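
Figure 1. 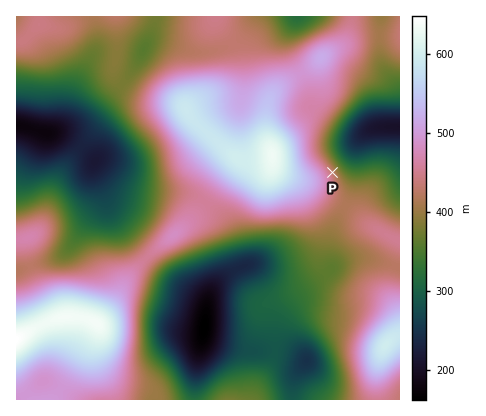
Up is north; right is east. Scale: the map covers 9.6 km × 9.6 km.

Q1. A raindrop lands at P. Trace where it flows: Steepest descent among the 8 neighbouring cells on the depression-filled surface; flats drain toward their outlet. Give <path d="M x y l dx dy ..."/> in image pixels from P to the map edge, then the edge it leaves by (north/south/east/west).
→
<path d="M332 172l20-20 0-2 4-6 14-14 8-2 22-2"/>
exit: east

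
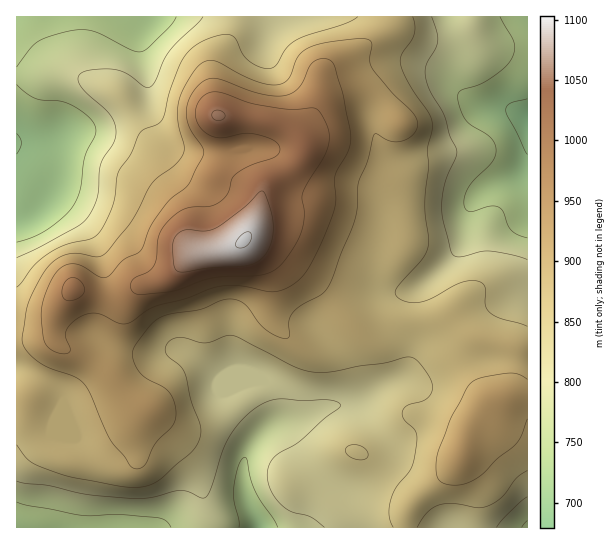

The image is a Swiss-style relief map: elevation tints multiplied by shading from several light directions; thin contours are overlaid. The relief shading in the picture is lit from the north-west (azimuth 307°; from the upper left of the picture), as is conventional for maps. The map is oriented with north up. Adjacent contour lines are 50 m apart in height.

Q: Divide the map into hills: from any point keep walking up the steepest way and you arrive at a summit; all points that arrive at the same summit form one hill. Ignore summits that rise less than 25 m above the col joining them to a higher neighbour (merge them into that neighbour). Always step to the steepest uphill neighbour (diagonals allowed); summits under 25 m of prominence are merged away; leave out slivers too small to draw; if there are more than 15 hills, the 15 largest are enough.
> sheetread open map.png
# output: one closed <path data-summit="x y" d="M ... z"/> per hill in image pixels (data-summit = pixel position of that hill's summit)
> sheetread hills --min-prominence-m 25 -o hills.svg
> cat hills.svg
<path data-summit="245 239" d="M527 16l-253 0-7 18-2 16 20 37 4 14 0 14-8 19-8 11-6 3-17 0-20 4-49-1-11-6-13-15-6-17-4-39-7-25 0-20 5-13-129 1 0 192 7-1 16-13 6 0 21 12 21 20 12 23 8 33 0 19-11 28 0 5 12 10-13 25-32 31-3-8-14-12-20-9-10-2 1 158 288 0 10-19 12-17 8 0 10 4 14-3 18-10 11-12 8-16-3-10-32-37-9-3 13-5 14-12 20-8 6-6 6-11 5-20-3-21 0-25 3-7 23-19 20-22 5-11 4-25 5-12 12-12 34-14 9-10z"/><path data-summit="462 451" d="M527 165l-8 10-34 14-12 12-5 12-4 25-5 11-20 22-23 19-3 7 3 46-5 20-6 11-6 6-20 8-14 12-13 5 9 3 32 37 3 6-3 12-16 20-18 10-14 3-10-4-8 0-12 17-9 19 222-1z"/><path data-summit="218 115" d="M273 16l-127 0-2 2-4 11 0 20 7 25 4 39 6 17 13 15 7 4 12 3 41 0 20-4 17 0 9-6 13-27 0-14-4-14-20-37 0-11 8-20z"/><path data-summit="73 289" d="M45 195l-6 0-10 10-13 5 0 159 17 6 21 12 6 6 3 8 26-24 19-31-12-11 0-5 11-28 0-19-8-33-12-23-21-20z"/>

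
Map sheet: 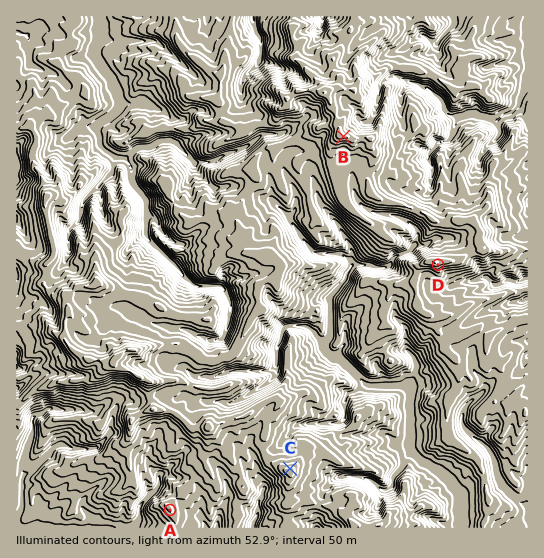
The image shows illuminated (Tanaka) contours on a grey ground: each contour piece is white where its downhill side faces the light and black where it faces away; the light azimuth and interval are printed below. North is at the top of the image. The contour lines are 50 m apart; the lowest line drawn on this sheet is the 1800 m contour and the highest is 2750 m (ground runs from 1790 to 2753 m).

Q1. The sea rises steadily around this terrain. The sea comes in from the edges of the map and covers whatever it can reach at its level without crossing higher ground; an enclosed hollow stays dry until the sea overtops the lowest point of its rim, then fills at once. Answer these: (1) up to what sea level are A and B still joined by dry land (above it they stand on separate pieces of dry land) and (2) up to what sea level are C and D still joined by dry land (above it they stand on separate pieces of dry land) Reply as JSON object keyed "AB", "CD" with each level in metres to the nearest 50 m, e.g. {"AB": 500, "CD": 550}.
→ {"AB": 2150, "CD": 2300}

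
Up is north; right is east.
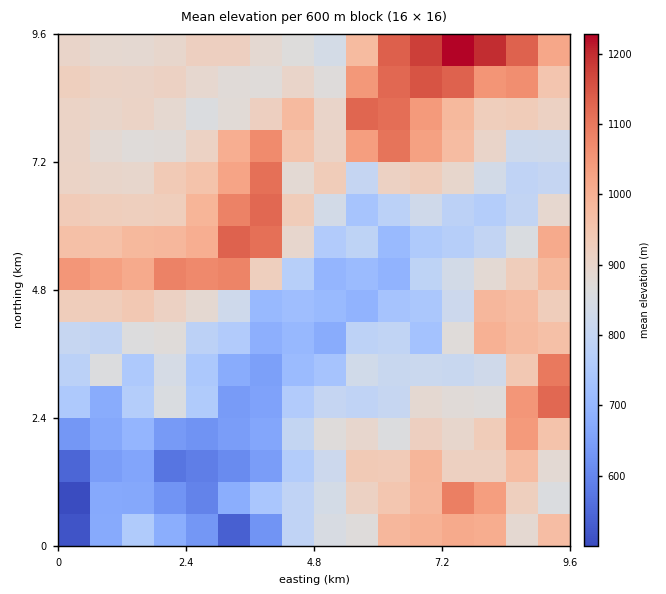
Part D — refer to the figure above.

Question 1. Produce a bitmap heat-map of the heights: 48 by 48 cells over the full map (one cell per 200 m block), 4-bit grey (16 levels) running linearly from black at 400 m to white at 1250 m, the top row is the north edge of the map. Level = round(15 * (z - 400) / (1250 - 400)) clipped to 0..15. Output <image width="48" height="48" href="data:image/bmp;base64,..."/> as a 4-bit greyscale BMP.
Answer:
<image width="48" height="48" href="data:image/bmp;base64,Qk32BAAAAAAAAHYAAAAoAAAAMAAAADAAAAABAAQAAAAAAIAEAAATCwAAEwsAABAAAAAAAAAAAAAAABEREQAiIiIAMzMzAERERABVVVUAZmZmAHd3dwCIiIgAmZmZAKqqqgC7u7sAzMzMAN3d3QDu7u4A////ABM0VndlVEQyESNGeIh4mauqqqq7qpeLyxI0Vnd2VVVDIzRFeIiIiau7qrurupiKuhI0VmVVVVQyRFVmeIiIiaqqvMu7y6qJmSEjVmVEREMjVVZ3d4iIiZmavN3dzLmIiSEjVlVEREJFVmZ3d3iJmZqqq93Lu6mIiCIjR1RERDRVVWZndneJqqqqqsuqq7qIiCIiR1RDMyRURFVWZ3eIqpqqqqmZmrqYiDMiR2REMiIzNERWd3eJqpqqupmZmaqpiDMiR2REM0REMzRGZ4eJqomrupmZmbupmFMjV1REMzRERDRWd4iJmIirqZmZmrupmWQzV2VEREM0VDVmeIiZmIiZmZmZmsu6qVVTRnZVVVVDVUVniImZmHd3iYmZms3MulZkNHiHZmZURUVmeJiJh3d4mYmZib3dy1d2Q0eZiIdURURWZnd3dnd4mYiYiJzd3Gd3ZUV5mYdVRFRGZmZmZ3eImYiIiJvN3VZ4l1V4mYZlVFVFZld3d3iIiId3eJrN3meImHVnh3ZlVEVFZlZ4iHeId3d3d4m8zXZ3iYZ3h3ZlVUVFZlVomHd3dniIiImrvHd3eIiIiHZmZVVUVVVWmYdmZniquqmaqnd3d4iZmHdmdlVlVVVVeZdmZniru7qqqph3d3iZiId3dlVmZlVUV4ZWZniaq8uqqph3iIiZmIiIdmVWZ2VVVnZWZniKu7qpmZmaqrmJmZmIdmVVZ2VVVnVnZmeKq7qZmavLqruqqpmZh2VVVmZVVWZWZmeaq7qZqazLu7u7zMzMyph2VVVVVVZmZmeJqqqZqry7y7u7zczNy6mIdlVWZVVneIiHiqmaqsy7u7u83Lu83bqod2VVdlVWiZh3iKmby6uqqqu8uqq83dy5d3ZVd2VVd3d3eImbzKqqqqq7qqrN3d3KiIZWh2VmZmZ3d4iKu6qqmqqqmarN3d7LqoZndlVnZmZnZ3d5q6qqmZmpmarN3e7cuXd4ZVZ3d3ZmZneImpmpmZmZmau8zN3LmGiHZWd3iIdmZmeIiZmZmZmZmqq7u83KhnqGVXiIiId3d2d4iJmZmZmZmqqqu826h6t2V4mImYiIh2d3iJmZmZmZqqqqu93Kh7t2eZmZmZmYh2d3d5mZmIiZmqqrzN7bl7t2mqqqqqqZh2d3d5mZiIiImZqrzd3sl6p4vMy7u7qZmHd3eJmZmIiIiJmau7zcp5qJzd3Mu7qpmYeIeJmZmJmYiIiZqqqruIqK3u3Mu6qqmIiIiJmZmZmZiIiImZmruXqr3tzLu6qZiImZmJmZmZmZmIiIiZmqunms3t3Mu6qqmZmqmZmZmZmZmYiIiImauomc3d3cy7u6qqqqqZmZmZmZmZiIiIiJqoibzd3d3cy7qru7mJmZmZmZmZmIiJiImXirvMzd3t3Mu8zLmZmZmZmZmZmZmZmImXiard3d7u7tzd3KqpmZmZmZmZmZmZmHmXeJve7t7u/+7tzLupmZmZmZmZmZmZmHiYeJq97u7v/+7d3cupmZmZmZmZmZmZmHiZiJmrzd3e//7u7bqw=="/>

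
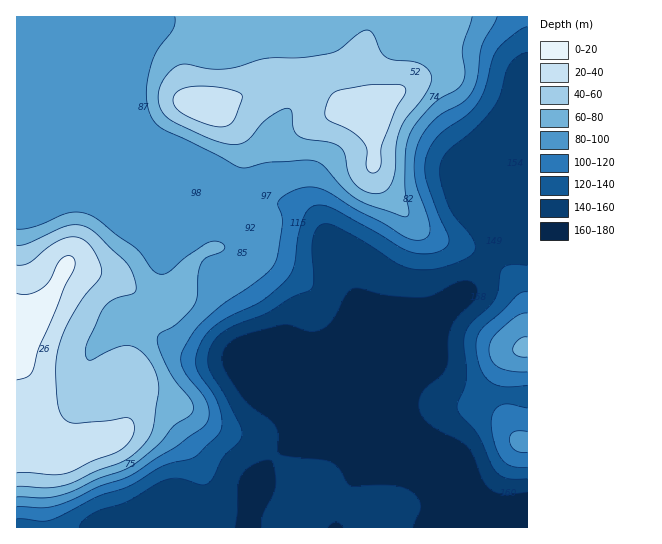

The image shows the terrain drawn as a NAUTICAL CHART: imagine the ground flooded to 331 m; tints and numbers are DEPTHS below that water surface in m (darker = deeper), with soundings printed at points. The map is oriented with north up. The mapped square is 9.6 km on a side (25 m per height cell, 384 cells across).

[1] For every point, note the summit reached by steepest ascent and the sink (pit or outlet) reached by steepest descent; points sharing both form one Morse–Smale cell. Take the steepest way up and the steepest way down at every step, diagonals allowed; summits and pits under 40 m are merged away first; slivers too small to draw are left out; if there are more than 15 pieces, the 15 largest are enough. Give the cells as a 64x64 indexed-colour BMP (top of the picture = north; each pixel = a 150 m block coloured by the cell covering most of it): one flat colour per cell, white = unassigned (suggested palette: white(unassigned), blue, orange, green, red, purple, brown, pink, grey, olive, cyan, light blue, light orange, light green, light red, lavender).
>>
<image width="64" height="64" href="data:image/bmp;base64,Qk12CAAAAAAAAHYAAAAoAAAAQAAAAEAAAAABAAQAAAAAAAAIAAATCwAAEwsAABAAAAAAAAAA////ALR3HwAOf/8ALKAsACgn1gC9Z5QAS1aMAMJ34wB/f38AIr28AM++FwDox64AeLv/AIrfmACWmP8A1bDFABERERERERERERERERERERERERERERERERERERERERERERERERERERERERERERERERERERERERERERERERERERERERERERERERERERERERERERERERERERERERERERETMxERERERERERERERERERERERERERERERERERERERMzMzEREREREREREREREREREREREREREREREREREREREzMzMREREREREREREREREREREREREREREREREREREREzMzMxEREREREREREREREREREREREREREREREREREREzMzMzEREREREREREREREREREREREREREREREREREREzMzMzMREREREREREREREREREREREREREREREREREREzMzMzMxEREREREREREREREREREREREREREREREREREzMzMzMzEREREREREREREREREREREREREREREREREREzMzMzMzMREREREREREREREREREREREREREREREREREzMzMzMzMxEREREREREREREREREREREREREREREREREzMzMzMzMzEREREREREREREREREREREREREREREREREzMzMzMzMzMRERERERERERERERERERERERERERERERETMzMzMzMzMxERERERERERERERERERERERERERERERESMzMzMzMzMzERERERERERERERERERERERERERERERERIzMzMzMzMzMRERERERERERERERERERERERERERERERIjMzMzMzMzMxEREREREREREREREREREREREREREREREiIzMzMzMzMzEREREREREREREREREREREREREREREREiIiMzMzMzMzMRERERERERERERERERERERERERERERESIiIzMzMzMzMxERERERERERERERERERERERERERERESIiIjMzMzMzMzERERERERERERERERERERERERERERERIiIiIzMzMzMzMREREREREREREREREREREREREREREREiIiIjMzMzMzMxEREREREREREREREREREREREREREREiIiIiIzMzMzMzERERERERERERERERERERERERERERESIiIiIjMzMzMzMRERERERERERERERERERERERERERESIiIiIiIzMzMzMxERERERERERERERERERERERERERERIiIiIiIiMzMzMzEREREREREREREREREREREREREREREiIiIiIiIjMzMzMREREREREREREREREREREREREREREiIiIiIiIiMzMzMxERERERERERERERERERERERERERESIiIiIiIiIjMzMzERERERERERERERERERERERERERERIiIiIiIiIiIzMzMREREREREREREREREREREREREREREiIiIiIiIiIjMzMxEREREREREREREREREREREREREREiIiIiIiIiIiIzMzEREREREREREREREREREREREREREiIiIiIiIiIiIjMzMREREREREREREREREREREREREREiIiIiIiIiIiIiIzMxERERERERERERERERERERERERESIiIiIiIiIiIiIiMzERERERERERERERERERERERERESIiIiIiIiIiIiIiIyIRERERERERERERERERERERERESIiIiIiIiIiIiIiIiIhERERERERERERERERERERERESIiIiIiIiIiIiIiIiIiERERERERERERERERIiIiIiIiIiIiIiIiIiIiIiIiIiIRERERERERERERESIiIiIiIiIiIiIiIiIiIiIiIiIiIiIiIRERERERERIiIiIiIiIiIiIiIiIiIiIiIiIiIiIiIiIhERERERESIiIiIiIiIiIiIiIiIiIiIiIiIiIiIiIiIhERERERIiIiIiIiIiIiIiIiIiIiIiIiIiIiIiIiIiIhERERESIiIiIiIiIiIiIiIiIiIiIiIiIiIiIiIiIiIiEREREiIiIiIiIiIiIiIiIiIiIiIiIiIiIiIiIiIiIiIRESIiIiIiIiIiIiIiIiIiIiIiIiIiIiIiIiIiIiIiIiIiIiIiIiIiIiIiIiIiIiIiIiIiIiIiIiIiIiIiIiIiIiIiIiIiIiIiIiIiIiIiIiIiIiIiIiIiIiIiIiIiIiIiIiIiIiIiIiIiIiIiIiIiIiIiIiIiIiIiIiIiIiIiIiIiIiIiIiIiIiIiIiIiIiIiIiIiIiIiIiIiIiIiIiIiIiIiIiIiIiIiIiIiIiIiIiIiIiIiIiIiIiIiIiIiIiIiIiIiIiIiIiIiIiIiIiIiIiIiIiIiIiIiIiIiIiIiIiIiIiIiIiIiIiIiIiIiIiIiIiIiIiIiIiIiIiIiIiIiIiIiIiIiIiIiIiIiIiIiIiIiIiIiIiIiIiIiIiIiIiIiIiIiIiIiIiIiIiIiIiIiIiIiIiIiIiIiIiIiIiIiIiIiIiIiIiIiIiIiIiIiIiIiIiIiIiIiIiIiIiIiIiIiIiIiIiIiIiIiIiIiIiIiIiIiIiIiIiIiIiIiIiIiIiIiIiIiIiIiIiIiIiIiIiIiIiIiIiIiIiIiIiIiIiIiIiIiIiIiIiIiIiIiIiIiIiIiIiIiIiIiIiIiIiIiIiIiIiIiIiIiIiIiIiIiIiIiIiIiIiIiIiIiIiIiIiIiIiIiIiIiIiIiIiIiIiIiIiIiIiIiIiIiIiIiIiIiIiIiIiIiIiIiIiIiIiIiIiIiIiIiIiIiIiIiIiIiIiIiIi"/>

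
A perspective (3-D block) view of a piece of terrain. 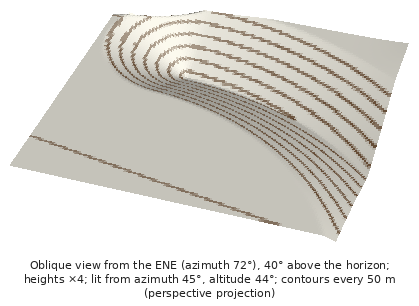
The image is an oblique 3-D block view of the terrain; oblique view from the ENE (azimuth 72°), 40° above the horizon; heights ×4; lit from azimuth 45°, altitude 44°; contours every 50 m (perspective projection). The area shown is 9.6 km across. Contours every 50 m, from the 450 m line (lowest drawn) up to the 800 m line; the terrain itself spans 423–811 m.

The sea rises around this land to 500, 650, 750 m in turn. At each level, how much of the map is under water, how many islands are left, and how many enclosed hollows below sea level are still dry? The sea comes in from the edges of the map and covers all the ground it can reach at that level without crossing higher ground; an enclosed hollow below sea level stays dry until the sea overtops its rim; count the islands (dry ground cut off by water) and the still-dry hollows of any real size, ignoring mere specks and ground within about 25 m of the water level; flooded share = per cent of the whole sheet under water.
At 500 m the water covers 8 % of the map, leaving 0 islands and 0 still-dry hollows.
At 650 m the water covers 36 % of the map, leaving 0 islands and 0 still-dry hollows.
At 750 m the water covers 58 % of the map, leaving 0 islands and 0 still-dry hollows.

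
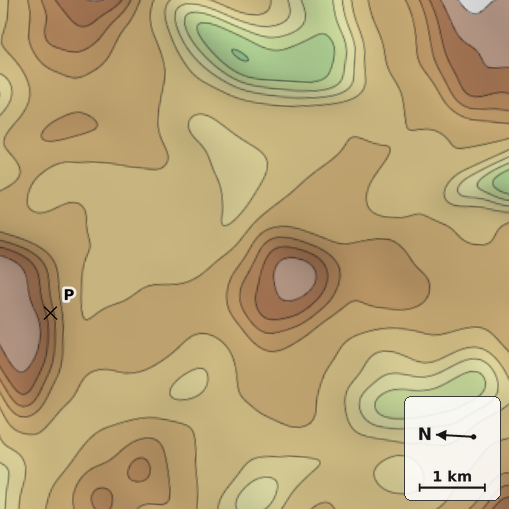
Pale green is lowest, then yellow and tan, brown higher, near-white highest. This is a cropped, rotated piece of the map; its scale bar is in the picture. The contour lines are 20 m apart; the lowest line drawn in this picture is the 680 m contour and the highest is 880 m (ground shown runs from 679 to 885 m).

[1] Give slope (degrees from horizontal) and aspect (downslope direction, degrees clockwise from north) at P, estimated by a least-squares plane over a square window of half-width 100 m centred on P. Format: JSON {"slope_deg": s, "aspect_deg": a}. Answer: {"slope_deg": 10, "aspect_deg": 165}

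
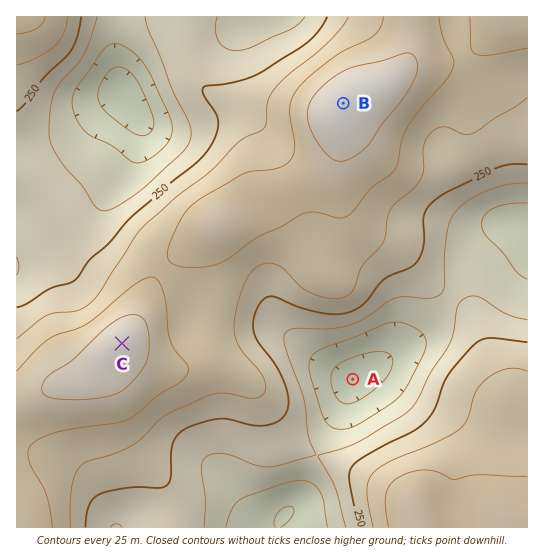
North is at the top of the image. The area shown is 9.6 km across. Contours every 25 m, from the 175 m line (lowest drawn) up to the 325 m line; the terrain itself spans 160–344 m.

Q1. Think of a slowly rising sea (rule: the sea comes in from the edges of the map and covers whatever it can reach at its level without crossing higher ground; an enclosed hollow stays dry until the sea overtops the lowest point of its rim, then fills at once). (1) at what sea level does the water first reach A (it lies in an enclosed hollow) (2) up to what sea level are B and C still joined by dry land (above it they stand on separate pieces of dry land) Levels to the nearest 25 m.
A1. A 225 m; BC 300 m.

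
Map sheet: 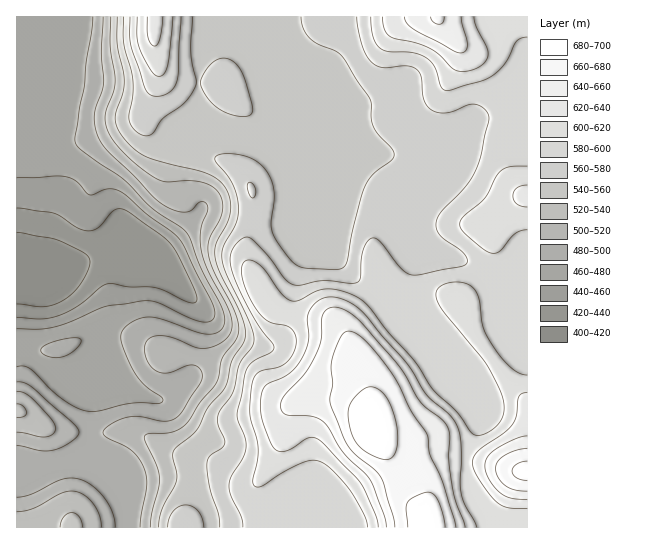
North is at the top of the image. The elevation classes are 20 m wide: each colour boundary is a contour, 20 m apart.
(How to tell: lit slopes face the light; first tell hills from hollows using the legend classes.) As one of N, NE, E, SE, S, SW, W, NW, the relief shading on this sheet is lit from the W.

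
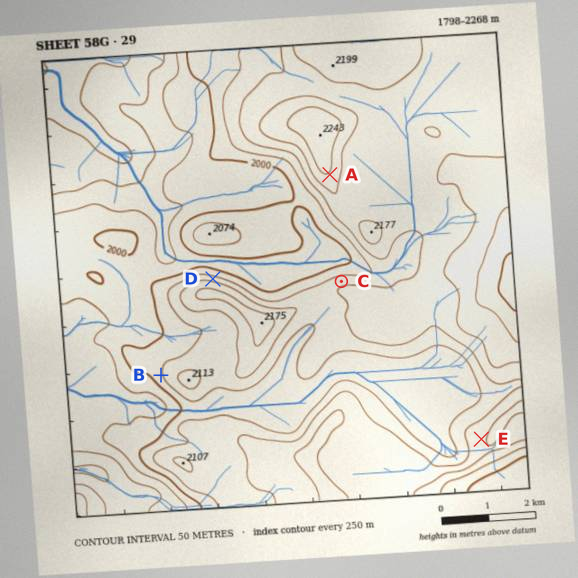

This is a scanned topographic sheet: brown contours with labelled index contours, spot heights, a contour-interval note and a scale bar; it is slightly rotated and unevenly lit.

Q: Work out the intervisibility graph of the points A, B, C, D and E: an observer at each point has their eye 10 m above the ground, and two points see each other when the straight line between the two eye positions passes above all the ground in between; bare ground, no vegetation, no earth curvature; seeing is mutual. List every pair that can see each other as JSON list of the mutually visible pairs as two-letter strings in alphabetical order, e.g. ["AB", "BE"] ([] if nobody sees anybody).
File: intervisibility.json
["AC", "AD", "AE", "CD"]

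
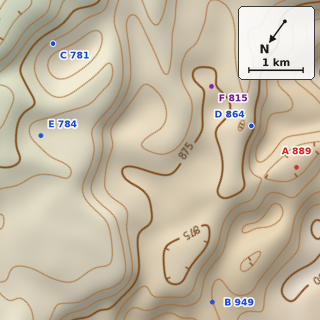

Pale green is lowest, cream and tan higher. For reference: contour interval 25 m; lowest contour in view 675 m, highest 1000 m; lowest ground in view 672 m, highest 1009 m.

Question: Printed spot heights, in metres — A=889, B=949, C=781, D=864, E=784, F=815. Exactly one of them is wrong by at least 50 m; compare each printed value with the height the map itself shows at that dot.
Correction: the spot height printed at F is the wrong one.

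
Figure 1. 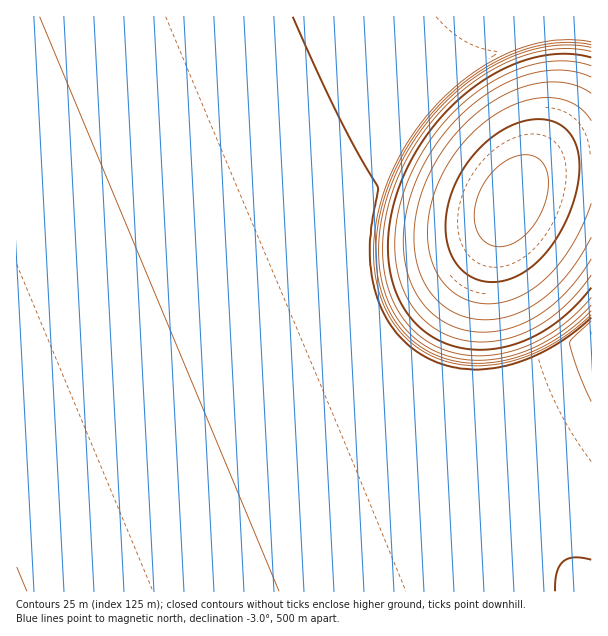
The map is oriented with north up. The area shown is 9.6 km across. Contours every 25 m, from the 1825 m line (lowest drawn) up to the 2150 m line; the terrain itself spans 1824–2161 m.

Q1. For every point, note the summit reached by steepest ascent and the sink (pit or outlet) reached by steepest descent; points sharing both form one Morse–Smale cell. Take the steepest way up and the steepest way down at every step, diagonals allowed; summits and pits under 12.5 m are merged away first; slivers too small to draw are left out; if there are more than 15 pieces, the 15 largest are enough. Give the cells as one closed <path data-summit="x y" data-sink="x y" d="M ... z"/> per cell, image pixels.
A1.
<path data-summit="510 201" data-sink="17 591" d="M591 16l-575 1 1 575 573-1-36-40-44-66-34-65-16-43 0-8 9-51 11-40 16-47 16-34 13-16 21-13 21-6 25-3z"/><path data-summit="510 201" data-sink="591 329" d="M591 160l-24 2-21 6-21 13-13 16-16 34-16 47-11 40-9 51 0 8 16 43 34 65 44 66 37 41z"/>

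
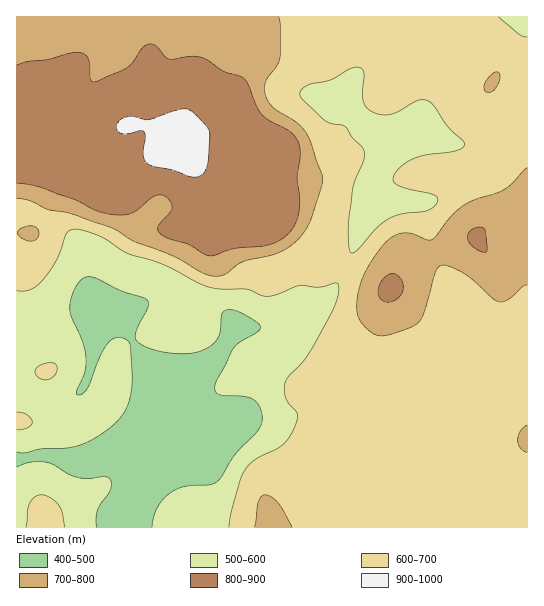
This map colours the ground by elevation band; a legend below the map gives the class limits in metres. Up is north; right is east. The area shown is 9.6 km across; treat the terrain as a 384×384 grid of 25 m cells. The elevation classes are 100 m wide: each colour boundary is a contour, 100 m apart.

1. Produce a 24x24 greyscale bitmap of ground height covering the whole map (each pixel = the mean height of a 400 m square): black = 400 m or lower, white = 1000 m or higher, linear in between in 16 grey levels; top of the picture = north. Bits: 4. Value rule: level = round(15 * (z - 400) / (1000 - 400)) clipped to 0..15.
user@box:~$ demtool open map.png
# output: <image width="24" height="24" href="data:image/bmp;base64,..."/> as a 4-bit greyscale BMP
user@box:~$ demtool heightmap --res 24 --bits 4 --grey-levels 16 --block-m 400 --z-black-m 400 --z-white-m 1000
<image width="24" height="24" href="data:image/bmp;base64,Qk2WAQAAAAAAAHYAAAAoAAAAGAAAABgAAAABAAQAAAAAACABAAATCwAAEwsAABAAAAAAAAAAAAAAABEREQAiIiIAMzMzAERERABVVVUAZmZmAHd3dwCIiIgAmZmZAKqqqgC7u7sAzMzMAN3d3QDu7u4A////AFVTIjREaIdmZmZlVVVDIiMzZ3dmZmZVVTMyIiIiVmZmVmZmZjIiIiIiNVZlVVZmZ0RDIiIiI0ZmVWZ3d1REMiIiI0VVVWZnd0QzQiIjM1VVZmZmd1VDMiIiNEVmZmdmZkRCMjMyMzRmd3d2dkMyIjRDIzNXiId3d0QyIjMzNERGmpd3d1UyMzRWZVVWiph4mHZDRFeZh2VleZiJqHdUZ5qru5dlV4iaqXd4mqqru7llRWaJqomry6q7u7l1VFVnibvMzMzMu7l1VVZmd7u8zN3czMllVVVWZ7u8zN3czLhVVVVWZru7zM3MynZVVVVnd7u6u7zMuGVVVmZnd6u6qru6qXVVVmZ3d5mpmamZmXZmZmZmZpmZmZiIiHZ3dmZlVQ=="/>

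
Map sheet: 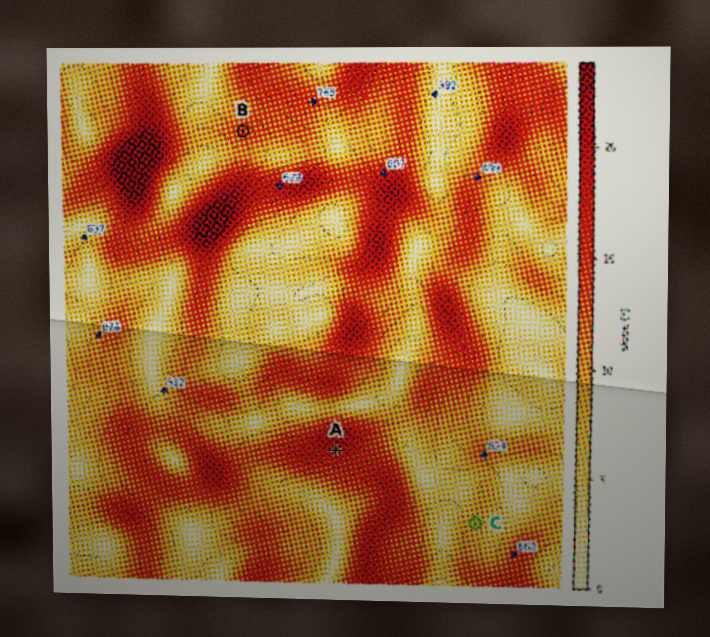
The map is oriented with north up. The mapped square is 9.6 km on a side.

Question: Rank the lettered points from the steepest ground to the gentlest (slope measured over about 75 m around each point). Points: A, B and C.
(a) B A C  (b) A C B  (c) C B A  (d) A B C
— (d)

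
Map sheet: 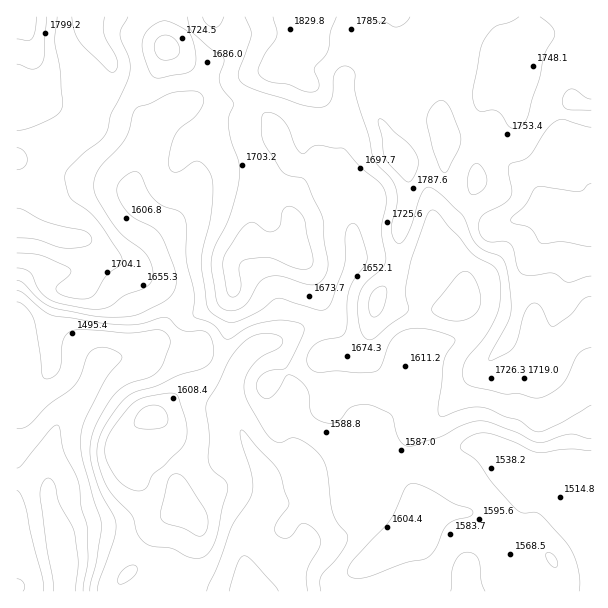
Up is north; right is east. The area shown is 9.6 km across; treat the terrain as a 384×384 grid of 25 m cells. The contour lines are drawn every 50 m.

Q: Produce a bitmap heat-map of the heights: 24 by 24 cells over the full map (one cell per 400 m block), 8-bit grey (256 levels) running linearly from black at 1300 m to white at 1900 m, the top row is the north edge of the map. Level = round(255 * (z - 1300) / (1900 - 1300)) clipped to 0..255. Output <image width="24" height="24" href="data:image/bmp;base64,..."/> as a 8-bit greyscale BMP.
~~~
<image width="24" height="24" href="data:image/bmp;base64,Qk12BgAAAAAAADYEAAAoAAAAGAAAABgAAAABAAgAAAAAAEACAAATCwAAEwsAAAABAAAAAAAAAAAAAAEBAQACAgIAAwMDAAQEBAAFBQUABgYGAAcHBwAICAgACQkJAAoKCgALCwsADAwMAA0NDQAODg4ADw8PABAQEAAREREAEhISABMTEwAUFBQAFRUVABYWFgAXFxcAGBgYABkZGQAaGhoAGxsbABwcHAAdHR0AHh4eAB8fHwAgICAAISEhACIiIgAjIyMAJCQkACUlJQAmJiYAJycnACgoKAApKSkAKioqACsrKwAsLCwALS0tAC4uLgAvLy8AMDAwADExMQAyMjIAMzMzADQ0NAA1NTUANjY2ADc3NwA4ODgAOTk5ADo6OgA7OzsAPDw8AD09PQA+Pj4APz8/AEBAQABBQUEAQkJCAENDQwBEREQARUVFAEZGRgBHR0cASEhIAElJSQBKSkoAS0tLAExMTABNTU0ATk5OAE9PTwBQUFAAUVFRAFJSUgBTU1MAVFRUAFVVVQBWVlYAV1dXAFhYWABZWVkAWlpaAFtbWwBcXFwAXV1dAF5eXgBfX18AYGBgAGFhYQBiYmIAY2NjAGRkZABlZWUAZmZmAGdnZwBoaGgAaWlpAGpqagBra2sAbGxsAG1tbQBubm4Ab29vAHBwcABxcXEAcnJyAHNzcwB0dHQAdXV1AHZ2dgB3d3cAeHh4AHl5eQB6enoAe3t7AHx8fAB9fX0Afn5+AH9/fwCAgIAAgYGBAIKCggCDg4MAhISEAIWFhQCGhoYAh4eHAIiIiACJiYkAioqKAIuLiwCMjIwAjY2NAI6OjgCPj48AkJCQAJGRkQCSkpIAk5OTAJSUlACVlZUAlpaWAJeXlwCYmJgAmZmZAJqamgCbm5sAnJycAJ2dnQCenp4An5+fAKCgoAChoaEAoqKiAKOjowCkpKQApaWlAKampgCnp6cAqKioAKmpqQCqqqoAq6urAKysrACtra0Arq6uAK+vrwCwsLAAsbGxALKysgCzs7MAtLS0ALW1tQC2trYAt7e3ALi4uAC5ubkAurq6ALu7uwC8vLwAvb29AL6+vgC/v78AwMDAAMHBwQDCwsIAw8PDAMTExADFxcUAxsbGAMfHxwDIyMgAycnJAMrKygDLy8sAzMzMAM3NzQDOzs4Az8/PANDQ0ADR0dEA0tLSANPT0wDU1NQA1dXVANbW1gDX19cA2NjYANnZ2QDa2toA29vbANzc3ADd3d0A3t7eAN/f3wDg4OAA4eHhAOLi4gDj4+MA5OTkAOXl5QDm5uYA5+fnAOjo6ADp6ekA6urqAOvr6wDs7OwA7e3tAO7u7gDv7+8A8PDwAPHx8QDy8vIA8/PzAPT09AD19fUA9vb2APf39wD4+PgA+fn5APr6+gD7+/sA/Pz8AP39/QD+/v4A////ADsYGFNpY2FeTDo/SWJ4fXZ0c2drcnd8aTIRFUVkaGhsWEJLUFdthIuEe2ttcnp8YysPGT9fcHiAZktSVVZndYWQhnh3cnNrWiYSJEZpeYaFbVVQVl1wcHmMiX97bmhgWCMWKVt+f4F7bV1QWGFycXN/enZwY2FcWSkgNW6Gg4B0ZFdWYGd0cXN2cW9mYGNhYDcqOmmNj4p2YVdobHR6c3iGgnNqc4aDf0c3NVJ8lox0X193dYGBfICHkpKPmaCelU9NPUBYa3d2ZWqBfIeJiYmEkKOrrLCroFBWSDtDS1xkbGR2gpiam4+GkaS6uLa1p1BZT0lMS1lhd3BodpCYppuNkZmtwLi6sFRrdn9+dG9+mJiIho+Ss7Wkp66lu73BuXefrKaYkICFsraenaKVr7ymprSmucfMyZmlrq+ml4KMuL21vLeZmbConqamwtva3be+wLaei36Kr8bFyLaZlrKxnqjI1ebp68O8t6WHf36Hobq8wrKZmLW/qLrX5e73+Lmwp5F/f4WKnLG1taicnLDIu8TE1Orv7LuvppKChJKSnK2vqqajqsbXz8nB0+Ho5720rqSQiZSYoa2qqaqqttjW19LGytLj4MG9t7CbjpCYpK2prbOwv9LK2tDCwMTV1c7FubSjl5KTo7C3wsi4xsjG0si/vsDP1dHHt7mxpqmjqsPV19S+xMXFyse/vr/Gyt/IucOvssGsrL7U39vLzM3HyMe/vr7Bw+3JwsOqqrGxvL3N4uDR0dTPyMjBv7/Aww=="/>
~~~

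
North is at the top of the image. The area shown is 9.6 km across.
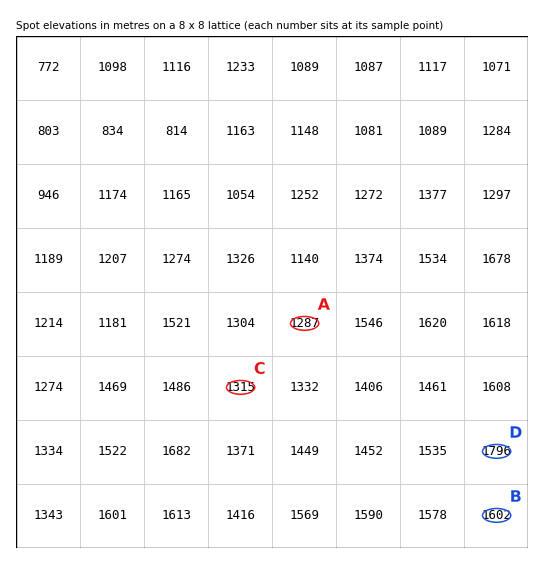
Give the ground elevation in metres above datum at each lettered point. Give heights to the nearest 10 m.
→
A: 1290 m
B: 1600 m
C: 1320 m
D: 1800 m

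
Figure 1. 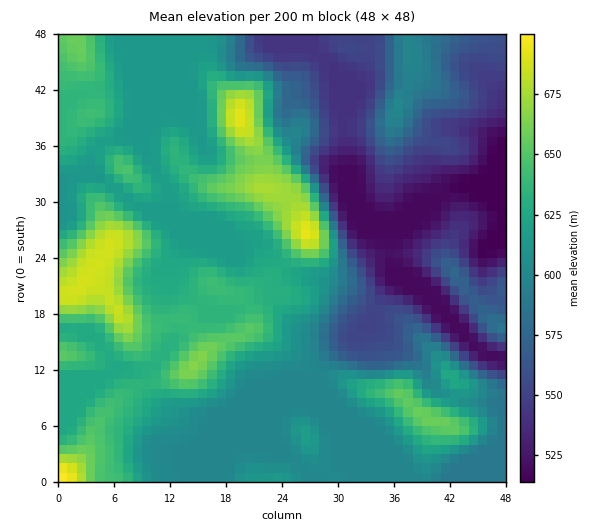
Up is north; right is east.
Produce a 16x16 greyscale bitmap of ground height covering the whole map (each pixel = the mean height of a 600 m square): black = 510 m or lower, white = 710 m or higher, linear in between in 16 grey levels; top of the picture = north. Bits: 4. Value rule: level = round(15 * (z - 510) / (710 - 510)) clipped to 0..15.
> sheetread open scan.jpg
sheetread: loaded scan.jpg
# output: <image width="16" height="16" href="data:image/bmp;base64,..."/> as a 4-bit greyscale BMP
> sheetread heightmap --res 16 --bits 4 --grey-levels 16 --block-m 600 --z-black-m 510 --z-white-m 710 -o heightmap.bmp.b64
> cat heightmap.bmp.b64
<image width="16" height="16" href="data:image/bmp;base64,Qk32AAAAAAAAAHYAAAAoAAAAEAAAABAAAAABAAQAAAAAAIAAAAATCwAAEwsAABAAAAAAAAAAAAAAABEREQAiIiIAMzMzAERERABVVVUAZmZmAHd3dwCIiIgAmZmZAKqqqgC7u7sAzMzMAN3d3QDu7u4A////ANqXd3d3d3dmqpd3d3d3iZaamHd3d3iqhpmZqXd3iZeFqam7mHZEVzGayqqpdjNDFd25mqmXQyE03bmZmZhRE0K9yYiJyjETIIuoiJvYEREhiZiavLQSEQCImJm7chMyIJmIidpkJVMhqoiJ2FMlZUKpiImGQyRmQ7mIiFMjNGVE"/>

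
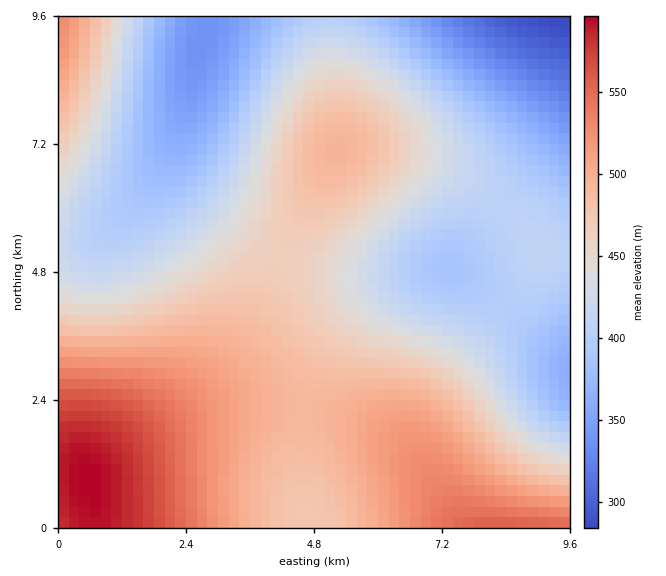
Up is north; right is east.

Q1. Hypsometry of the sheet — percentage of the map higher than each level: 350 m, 94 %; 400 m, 76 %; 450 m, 50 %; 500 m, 21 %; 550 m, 6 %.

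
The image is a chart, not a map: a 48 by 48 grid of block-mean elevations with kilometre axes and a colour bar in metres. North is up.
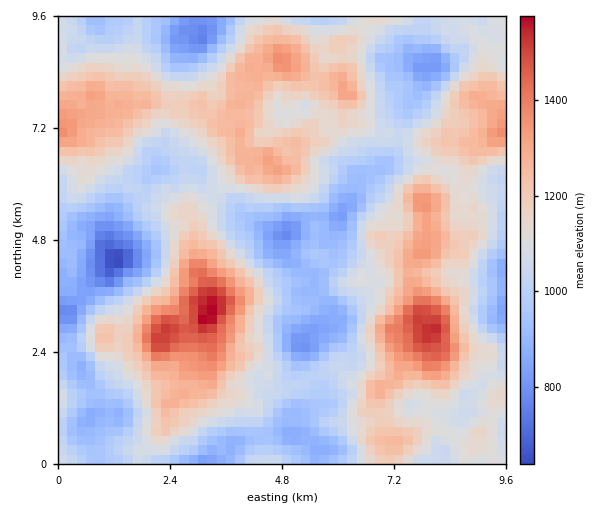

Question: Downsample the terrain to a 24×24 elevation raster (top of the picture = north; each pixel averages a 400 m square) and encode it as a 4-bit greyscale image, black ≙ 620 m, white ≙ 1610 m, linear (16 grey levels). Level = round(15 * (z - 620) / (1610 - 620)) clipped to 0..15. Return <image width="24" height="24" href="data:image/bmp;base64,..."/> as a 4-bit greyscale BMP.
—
<image width="24" height="24" href="data:image/bmp;base64,Qk2WAQAAAAAAAHYAAAAoAAAAGAAAABgAAAABAAQAAAAAACABAAATCwAAEwsAABAAAAAAAAAAAAAAABEREQAiIiIAMzMzAERERABVVVUAZmZmAHd3dwCIiIgAmZmZAKqqqgC7u7sAzMzMAN3d3QDu7u4A////AGVWdlREZlRFiZdnh1RWeHZUVURWiZh3h2REeZh3ZUVniYh3d2VVeamYdlVWmYeHeFRniaqod2Zniqmod1V4m7u5h1VmebzKh1aZvdzKhjNFes3ahjaIrd7bhkNEe87ZZDRnms7sl1RFeL3JZEM0aK3bllRXeKqYZUMRNqy5dURWeKqYZFMRNpqXVEVVeKupdVQjRol2UzREeJqohlVEZ4h1VUVEZ4uohmdmZ3d3eIdUVpqYdnh2ZWZ4qphlVXiIdpmIZmaKqph2ZWeJmbqZdniamZmHd3iZq7qqmImamIiIhmaJm6qqqYmaqIiahlV5qpmZmHeKqamqhlRYmXiIdlVpq7mJdUM2h3ZmZTNHmqiIdlVWd3VWZTM2iHdnh3Z3dw=="/>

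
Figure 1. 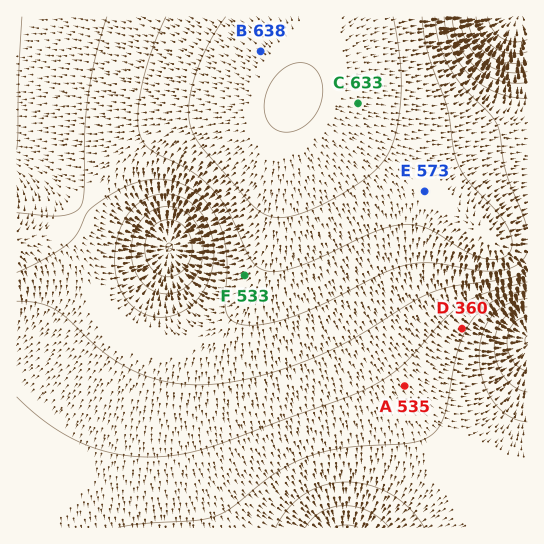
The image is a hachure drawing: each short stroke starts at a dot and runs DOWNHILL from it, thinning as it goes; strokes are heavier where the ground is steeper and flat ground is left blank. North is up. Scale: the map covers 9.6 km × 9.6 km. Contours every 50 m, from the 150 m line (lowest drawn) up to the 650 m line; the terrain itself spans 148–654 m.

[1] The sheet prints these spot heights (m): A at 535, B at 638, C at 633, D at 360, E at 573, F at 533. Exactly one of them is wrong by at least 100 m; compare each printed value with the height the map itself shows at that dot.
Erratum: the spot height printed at A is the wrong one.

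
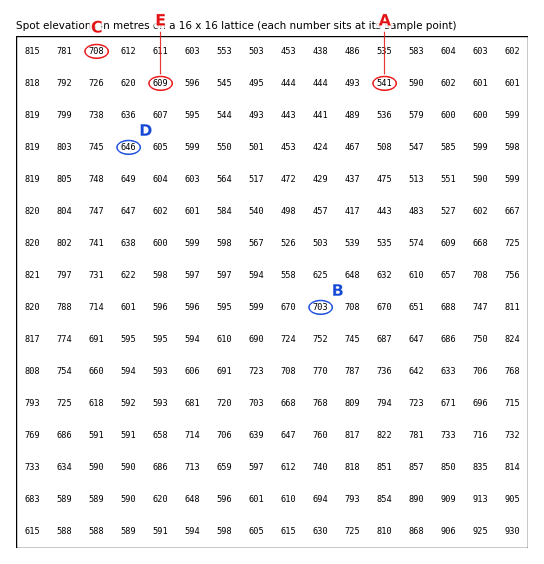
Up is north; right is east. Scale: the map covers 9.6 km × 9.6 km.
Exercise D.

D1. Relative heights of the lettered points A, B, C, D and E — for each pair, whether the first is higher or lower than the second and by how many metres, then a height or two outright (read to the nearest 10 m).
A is lower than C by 170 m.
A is lower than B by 160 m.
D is higher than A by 110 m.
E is lower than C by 100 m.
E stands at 610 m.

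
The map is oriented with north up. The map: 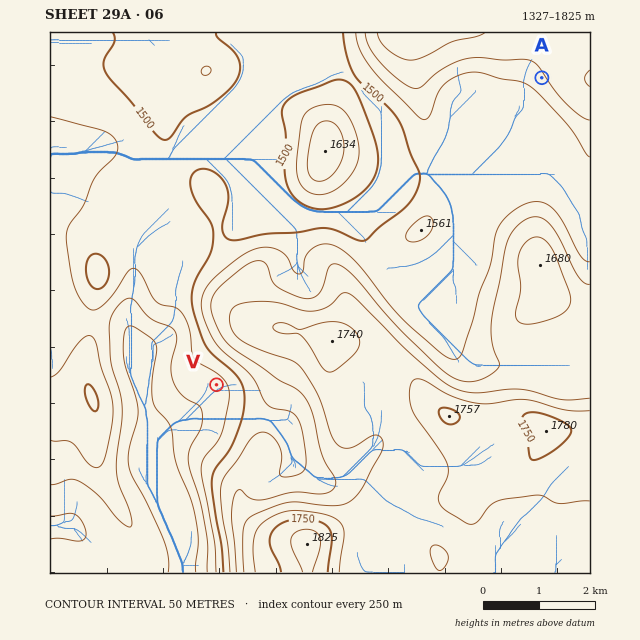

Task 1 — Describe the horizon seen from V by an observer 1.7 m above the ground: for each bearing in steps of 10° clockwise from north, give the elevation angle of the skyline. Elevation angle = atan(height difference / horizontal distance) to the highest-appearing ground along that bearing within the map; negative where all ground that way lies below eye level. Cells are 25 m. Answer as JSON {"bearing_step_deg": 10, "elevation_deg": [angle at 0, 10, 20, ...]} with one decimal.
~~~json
{"bearing_step_deg": 10, "elevation_deg": [9.7, 12.0, 13.4, 14.0, 13.9, 13.3, 12.4, 11.4, 10.4, 9.6, 8.9, 8.1, 7.3, 6.6, 6.2, 7.2, 6.5, 5.2, 3.2, 1.0, -0.7, -0.6, -0.4, 0.0, 0.9, 1.5, 1.9, 1.8, 1.3, 0.6, 0.7, 1.7, 2.4, 3.6, 5.1, 7.1]}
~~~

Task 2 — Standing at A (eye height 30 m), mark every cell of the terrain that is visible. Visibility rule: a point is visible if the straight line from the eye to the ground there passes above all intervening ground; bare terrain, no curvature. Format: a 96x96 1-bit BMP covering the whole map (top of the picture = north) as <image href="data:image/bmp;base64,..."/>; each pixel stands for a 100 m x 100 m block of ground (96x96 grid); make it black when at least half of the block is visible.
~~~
<image width="96" height="96" href="data:image/bmp;base64,Qk2+BAAAAAAAAD4AAAAoAAAAYAAAAGAAAAABAAEAAAAAAIAEAAATCwAAEwsAAAIAAAAAAAAA////AAAAAAAAAAAAAAHAAAAAAAAAAAAAAAHAAAAAAAAAAAAAAAHAAAAAAAAAAAAAAAHAAAAAAAAAAAAAAAHgAAAAAAAAAAAAAAfgAAAAAAAAAAAAAB/gAAAAAAAAAAAAAf/gAAAAAAAAAAAAAf/gAAAAAAAAAAAAAP/AAAAAAAAAAAAAAB4AAAAAAAAAAAAAAAAAAAAAAAAAAAAAAAAAAAAAAAAAAAAAAAAAAAAAAAAAAAAAAAAAAAAAAAAAAAAAAAAAAAAAAAAAAAAAAAAAAAAAAAAAAAAAAAAAAAAAAAAAAAAAAAAAAAAAAAAAAAAAAAAAAAAAAAAAAAAAAAAAAAAAAAAAAAAAAAAAAAAAAAAAAAAAAAAAAAAAAAAAAAAAAAAAAAAAAAAAAAAAAAAAAAAAAAAAAAAAAAAAAAAAAP8AAAAAAAAAAAAAA/8AAAAAAAAAAABwD/8AAAAAAAAAAAP///8AAAAAAAAAAA///AMAAAAAAAAAAB//4AEAAAAAAAAAAD//AAAAAAAAAAAAAH/8AAAAAAAAAAAAAP/4AAAAAAAAAAAAAP/wAAAAAAAAAAAAAf/wAAAAAAAAAAAAA//gAAAAAAAAAAAAB//gAAAAAAAAAAAAD//gAAAAAAAAAAAAH//wAAAAAAAAAAAf///wAAAAAAAAAAA////wAAAAAAAAAAD////wAAAAAAAAAH/////wAAAAAAAAA//////wAAAAAAAAP//////wAAAAAAAAf//////yAAAAAAAAf/w////+AAAAAAAAf/gf///+AAMAAAAAf/Af///+AB8AAAAAP+Af4///AD8AAAAAP+Afwf//AH8AAAAAP+AfgP//AH8AAAAAH+A/gH/+AH8AAAAAH+A/gD/4AP8AAAAAP/B/gB/wAf8AAAAB//j/gA/wf/8AAAAA////gAfw//8AAAAAP///wA/x//8AAAAAB///4B/7//8AAAAAAP////////8AAAAAAB////////8AAAAAAAf///////8AAAAAAAD///////8AAAAAAAAf//////8AAAAAAAAf//////8AAAAAAAAf//////8AAAAAAAA///////8AAAAAAAB///////8AAAAAAAB///////8AAAAAAAD///////8AAAAAAAD//3////8AAAAAAAD//n////8AAAAAAAB/8D////8AAAAAAAB/wD////8AAAAAAAB/wD////8AAAAAAAB/gD////8AAAAAAAB/AD////8AAAAAAAB+AD////4AAAAAAAB+AD////4AAAAAAAD8AD////wAAAAAAAD4AD////wAAAAAAADAAD////wAAAAAAAAAAD////wAAAAAAAAAAH////wAAAAAAAAAAH////wAAAAAAAAAAH////gAAAAAAAAAAP////gAAAAAAAAAAP////gAAAAAAAAAAP////AAAAAAAAAAAP////AAAAAAAAAAAP///+AAAAAAAAAAAP///8AAAAAAAAAAAH///8AAAAAAAAAAAH///+AAAAAAAAAAAD////A="/>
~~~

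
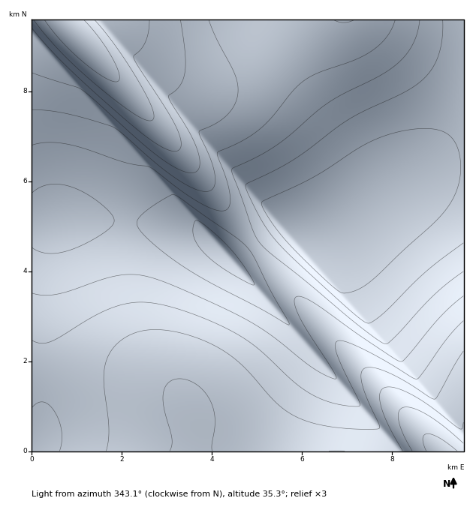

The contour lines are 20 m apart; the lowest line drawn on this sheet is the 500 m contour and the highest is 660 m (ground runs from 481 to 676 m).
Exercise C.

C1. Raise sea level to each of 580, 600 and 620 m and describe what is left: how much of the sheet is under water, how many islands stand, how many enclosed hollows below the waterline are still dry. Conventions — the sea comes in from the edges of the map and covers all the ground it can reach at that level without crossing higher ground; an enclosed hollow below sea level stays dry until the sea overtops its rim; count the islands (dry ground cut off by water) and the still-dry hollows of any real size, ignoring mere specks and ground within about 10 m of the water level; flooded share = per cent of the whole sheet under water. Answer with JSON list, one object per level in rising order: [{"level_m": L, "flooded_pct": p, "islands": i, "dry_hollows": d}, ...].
[{"level_m": 580, "flooded_pct": 63, "islands": 0, "dry_hollows": 0}, {"level_m": 600, "flooded_pct": 78, "islands": 0, "dry_hollows": 0}, {"level_m": 620, "flooded_pct": 92, "islands": 0, "dry_hollows": 0}]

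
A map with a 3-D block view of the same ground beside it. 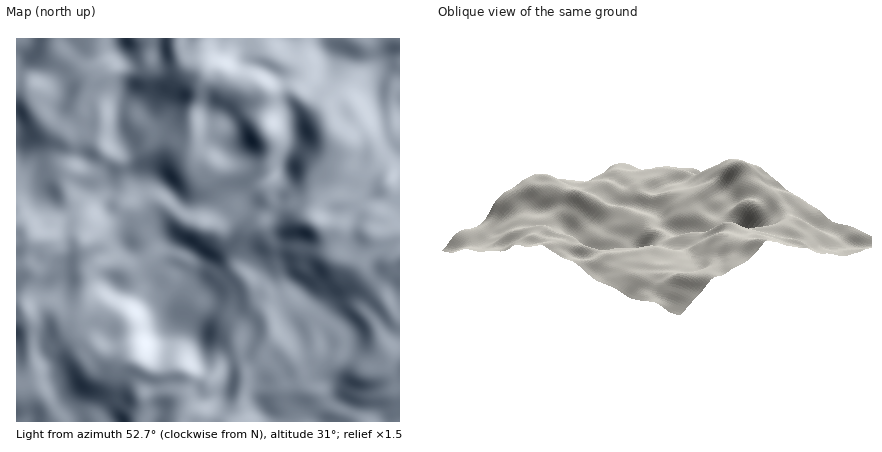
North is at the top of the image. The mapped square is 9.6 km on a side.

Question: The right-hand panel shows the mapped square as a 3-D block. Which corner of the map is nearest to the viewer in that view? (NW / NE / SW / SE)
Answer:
SE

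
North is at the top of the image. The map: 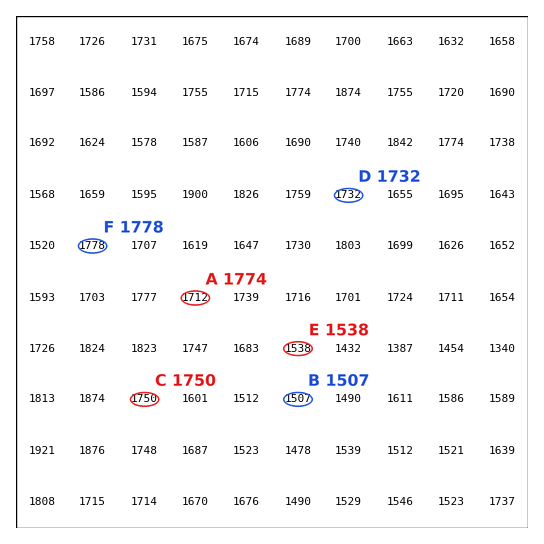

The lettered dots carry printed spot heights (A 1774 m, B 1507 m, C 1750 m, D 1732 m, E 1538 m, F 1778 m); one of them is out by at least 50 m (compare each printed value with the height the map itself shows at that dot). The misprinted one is A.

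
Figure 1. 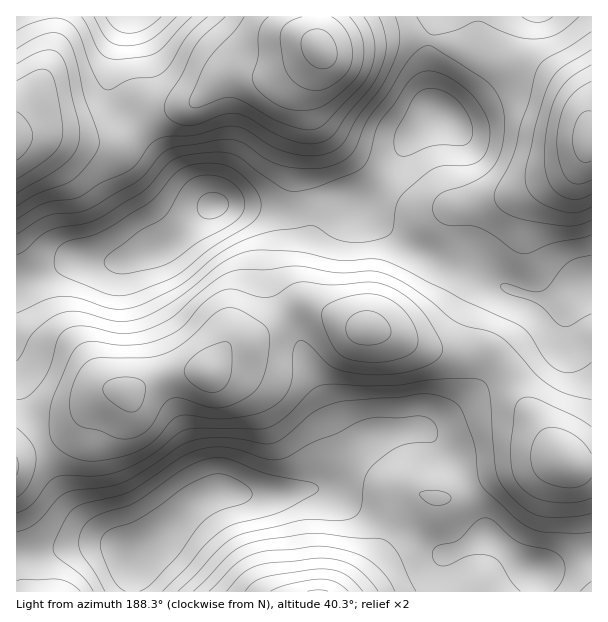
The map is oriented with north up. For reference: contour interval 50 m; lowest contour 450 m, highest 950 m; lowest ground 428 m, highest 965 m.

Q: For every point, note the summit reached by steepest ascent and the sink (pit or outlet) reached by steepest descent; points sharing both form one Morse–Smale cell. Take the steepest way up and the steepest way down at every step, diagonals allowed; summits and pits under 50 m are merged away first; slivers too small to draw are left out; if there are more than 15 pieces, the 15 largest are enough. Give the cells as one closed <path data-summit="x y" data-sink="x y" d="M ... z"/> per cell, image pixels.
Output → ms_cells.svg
<path data-summit="140 554" data-sink="209 372" d="M287 312l-32 24-25 8-8 9-13 20-36 0-20 6-22 13-27 0-16 15-6 10-14 15-25 12 19 48 14 20 19 18 34 23 9 1 17-16 10-6 26-27 21-12 19-1 12 2 39 0 27-6 12 0 10-6 12-21 1-11-40-94-8-29z"/><path data-summit="213 206" data-sink="209 372" d="M225 205l-10 0-6 3-30 28-23 14-36 12-46-2-38 17-20 5 0 95 26 67 26-12 14-15 6-10 16-15 27 0 22-13 20-6 36 0 13-20 8-9 25-8 31-24-16-34 0-39-5-14-10-9z"/><path data-summit="140 554" data-sink="318 591" d="M419 428l-41 6-10 5-19 17-13 21-10 10-5 1-12 0-27 6-39 0-12-2-13 0-21 8-32 32-10 6-17 17-5 15 0 21 211 1 17-17 17-21 7-15 12-41 5-8 30 8 20 0 17-9-5-10-14-21-24-26z"/><path data-summit="440 116" data-sink="588 141" d="M432 40l-4 10 0 40 4 15 6 9-15 10-14 14-15 26-34 40 12 16 35 26 25 13 15 5 3-3 1-10 0-32 3-7 5-6 47-8 61-26 15-13 6-12 1-13-1-15-6-15-16-16-20-14-22-8-27-5-30-12z"/><path data-summit="213 206" data-sink="17 140" d="M138 127l-22 18-18 0-53-11-16 0-13 4 1 144 19-5 38-17 46 2 36-12 15-8 33-31 10-5-8-4-28-28z"/><path data-summit="213 206" data-sink="320 48" d="M318 49l-19 15-23 10-51 0-31 29-30 9-15 8-10 8 39 46 32 31 32 0 40 6 24-5 4-2-6-27 3-30 0-55 12-29 1-12z"/><path data-summit="440 116" data-sink="320 48" d="M416 37l-29 0-54 12-14 1 0 13-12 29 0 55-3 30 7 28 10-3 39 2 34-40 15-26 14-14 15-10-6-9-4-15 0-40 4-9z"/><path data-summit="140 554" data-sink="366 329" d="M308 304l-11 2-9 6 8 15 8 29 40 94 0 6-5 14 10-14 25-20 30-6 22-2 17-8 21-17 36-41-12-10-39 0-27-4-36-16-26-4z"/><path data-summit="132 17" data-sink="320 48" d="M318 16l-192 0-16 44-1 24 3 11 28 32 9-7 15-8 30-9 31-29 23-1 10 3 12 0 15-4 23-14 11-10z"/><path data-summit="537 572" data-sink="318 591" d="M470 488l-18 10-20 0-30-8-5 8-12 41-7 15-34 37 248 0-1-37-49 17-8 0-48-37-6-25z"/><path data-summit="213 206" data-sink="588 141" d="M591 140l-3 1 0 6-6 12-15 13-61 26-47 8-5 6-3 7 0 32-3 12 2 2 23 3 31 20 33 10 24-2 30-13z"/><path data-summit="132 17" data-sink="17 140" d="M125 16l-109 1 1 121 12-4 16 0 53 11 18 0 23-19-23-24-7-18 3-31 14-33z"/><path data-summit="440 116" data-sink="366 329" d="M353 202l-32 0-11 4 2 27-8 34 0 27 7 10 49 24 30 2 12-5 17-11 15-15 8-14 6-21-16-5-25-13-35-26-13-16z"/><path data-summit="537 572" data-sink="566 461" d="M566 460l-18 2-44 12-13 4-21 11 10 20 6 25 48 37 8 0 50-17 0-87-20-3z"/><path data-summit="213 206" data-sink="566 461" d="M591 283l-7 5-15 18-48 36-21 20 11 12 15 33 21 31 22 25 9 3 14-1z"/>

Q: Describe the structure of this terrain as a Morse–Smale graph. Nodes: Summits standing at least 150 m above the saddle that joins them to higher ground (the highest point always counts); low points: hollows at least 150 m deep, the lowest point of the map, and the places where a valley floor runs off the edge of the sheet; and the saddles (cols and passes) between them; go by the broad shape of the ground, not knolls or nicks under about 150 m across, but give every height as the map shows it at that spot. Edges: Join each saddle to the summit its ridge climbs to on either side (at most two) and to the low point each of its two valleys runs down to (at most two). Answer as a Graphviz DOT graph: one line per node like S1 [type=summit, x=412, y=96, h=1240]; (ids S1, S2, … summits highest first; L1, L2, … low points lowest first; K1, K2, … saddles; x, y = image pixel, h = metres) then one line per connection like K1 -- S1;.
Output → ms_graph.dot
graph terrain {
  S1 [type=summit, x=213, y=206, h=965];
  S2 [type=summit, x=140, y=554, h=940];
  S3 [type=summit, x=132, y=17, h=900];
  L1 [type=low, x=320, y=48, h=428];
  L2 [type=low, x=588, y=141, h=483];
  L3 [type=low, x=17, y=140, h=484];
  L4 [type=low, x=318, y=591, h=494];
  L5 [type=low, x=209, y=372, h=522];
  K1 [type=saddle, x=311, y=204, h=807];
  K2 [type=saddle, x=449, y=264, h=780];
  K3 [type=saddle, x=390, y=524, h=760];
  K4 [type=saddle, x=431, y=41, h=748];
  K5 [type=saddle, x=501, y=362, h=684];
  K6 [type=saddle, x=140, y=128, h=677];
  K1 -- S1;
  K1 -- L1;
  K1 -- L5;
  K2 -- S1;
  K2 -- L2;
  K2 -- L5;
  K3 -- S2;
  K3 -- L4;
  K3 -- L5;
  K4 -- S1;
  K4 -- L1;
  K4 -- L2;
  K5 -- S1;
  K5 -- S2;
  K5 -- L5;
  K6 -- S1;
  K6 -- S3;
  K6 -- L1;
  K6 -- L3;
}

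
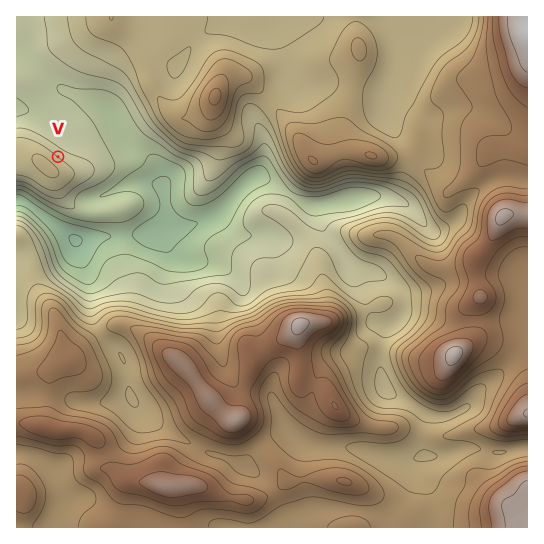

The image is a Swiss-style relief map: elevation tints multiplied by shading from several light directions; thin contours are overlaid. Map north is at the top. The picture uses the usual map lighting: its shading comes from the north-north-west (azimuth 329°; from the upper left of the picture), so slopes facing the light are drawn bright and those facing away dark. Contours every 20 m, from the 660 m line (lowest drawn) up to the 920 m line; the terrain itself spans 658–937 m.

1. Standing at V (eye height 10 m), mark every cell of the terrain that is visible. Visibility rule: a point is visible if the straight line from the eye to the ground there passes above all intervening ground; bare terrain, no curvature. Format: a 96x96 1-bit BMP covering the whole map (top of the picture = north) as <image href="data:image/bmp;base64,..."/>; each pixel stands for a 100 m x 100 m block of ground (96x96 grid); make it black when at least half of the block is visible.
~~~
<image width="96" height="96" href="data:image/bmp;base64,Qk2+BAAAAAAAAD4AAAAoAAAAYAAAAGAAAAABAAEAAAAAAIAEAAATCwAAEwsAAAIAAAAAAAAA////AAAAAAAAAAAAAAAAAAAAAAAAAAAAAAAAAAAAAAAAAAAAAAAAAAAAAAAAAAAAAAAAAAAAAAAAAAAAAAAAAAAAAAAAAAAAAAAAAAAAAAAAAAAAAAAAAAAAAAAAAAAAAAAAAAAAAAAAAAAHwAAAAAAAAAAAAAADgAAAAAAAAAAAAAACAAAAAAAAAAAAAAAAAAAAAAAAAAAAAAAAAAAAAAAAAAAAAAAAAAAAAAAAAAAAAAAAAAAAAAAAAAAAAAAAAAAAAAAAAAAAAAAAAAAAAAAAAAAAAAAAAAAAAAAAAAAAAAAAAAAAAAAAAAAAAAAAAAAAAAAAAAAAAAAAAAAAAAAAAAAAAAAAAAAAAAAAAAAAAAAAACAAAAAAAAAAAAAAADAAAAAAAAAAAAAAACAAAAAAAAAAAAAAAGAAAAAAAAAAAAAAAEAAAAAAAAAAAAAAAOAAAAAAAAAAAAAAAOAAAAAAAAAAAAAAAfAAAAAAAAAAAAAAAfAAAAABgAAAAAAAA/AAAAAHwAAAAAA/B/AAAAAPwAAAAAD/h/AAAAAf4AAAAAD/x/cAAAAf8AAAAAH////AAAAf+AAAAAP////wAAAf/AAAAAf////4AAA//AAAAA/////4AAA/8AAAAAf/////wAA/8AAAAAAP////8AA/8AAAAAAD////8AA//AAAAAAD/z//8AA//gAAAAAD/z//8AR//gAAAAAD////4AD//gAAAAAD////4AD//gAAAAAD////wAH//AAAAAAB////wAP8PAAAAAAA////wA/8fAAAAAAA////wB/4fAAAAAAA////wMfwfAAAAAAB////g8HgfgAAAAAB////h8HAPwAAAAAB////j8GAP4AAAAAA////H/AAP4AAAAAA///+H/wAf8AAAAAB///4H/wB/8AAAAAD///wH/4D/+AAAAAD4f/gD/4Ph+AAAAAHwH/AB/4/h/AAAAQHwB/AAP//g/AAAAYHwA/AAAAPgfAAAAAH4AACAAAHgPAAAAAH4AAOAAAAgAAAAAAH8AAPAAAAAAAAAAAP+AAfAAAAAAAAAAAP+AA/AAAAAAAB/gA//AA/AAAAAAAD/wf//AA/AAAAAAAH/4f//gA+AAAAAAAH/wf//wB8AAAAAAAP/wf//4B8AAAAAAAP/w//8AB4AAAAAAAf/x//8AA4AAAAAAAf/h//8AA4AAAAAAA//j//8AAAAAAAAAA//n/+eAAAAAAAAAD////8eAAAAAAAAAD////4eAAAAAAAAAD////weAAAAAAAAAD////geAAAAAAAAAD////AeAAAAAAAAAD////AOAAAAAAAAAD///+AOAAAAAAAAAD///+AGAAAAAAAAAD///8ADAAAAAAAAAD///8ADAAAAAAAAAD///8AAAAAAAAAAAD///4AAAAAAAAAAAD///wAAAAAAAAAAAD///wAAAAAAAAAAAD///gAAAAAAAAAAAD///gAAAAAAAAAAAD///AAAAAAAAAAAAD//+AAAAAAAAAAAAD//8AAAAAAAAAAAAA="/>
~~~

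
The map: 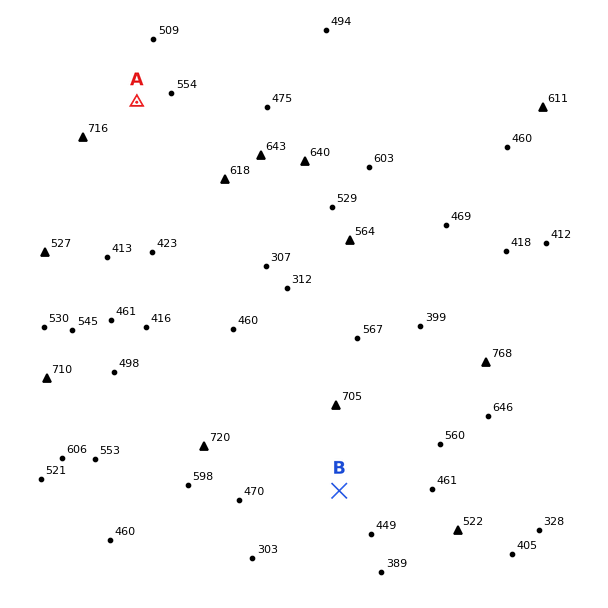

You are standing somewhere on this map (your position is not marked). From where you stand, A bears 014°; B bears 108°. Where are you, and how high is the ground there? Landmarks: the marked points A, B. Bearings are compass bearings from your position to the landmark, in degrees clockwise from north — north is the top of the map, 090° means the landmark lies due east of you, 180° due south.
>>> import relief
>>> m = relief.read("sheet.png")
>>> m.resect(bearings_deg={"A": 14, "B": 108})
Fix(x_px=62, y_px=401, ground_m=665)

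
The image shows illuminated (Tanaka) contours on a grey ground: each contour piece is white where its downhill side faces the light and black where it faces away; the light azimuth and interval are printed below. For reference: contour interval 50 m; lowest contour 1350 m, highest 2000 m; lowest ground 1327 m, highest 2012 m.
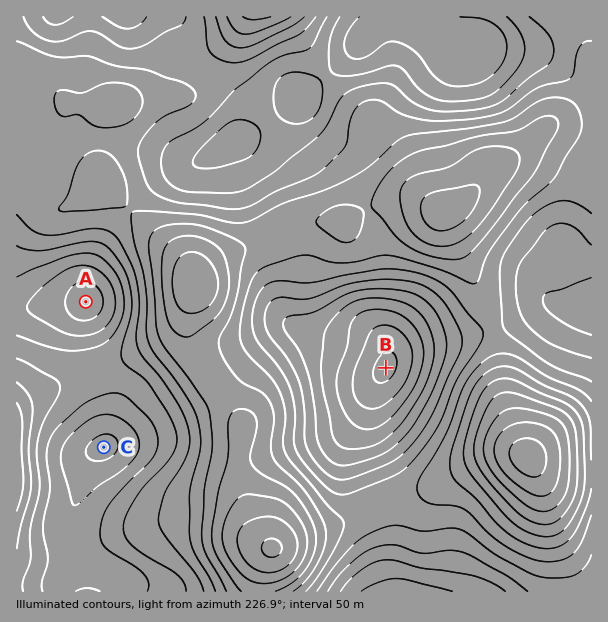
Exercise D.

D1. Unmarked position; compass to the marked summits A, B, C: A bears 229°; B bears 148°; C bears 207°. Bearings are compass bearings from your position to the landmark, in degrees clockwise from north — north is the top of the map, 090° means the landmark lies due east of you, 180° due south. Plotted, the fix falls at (253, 156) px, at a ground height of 1800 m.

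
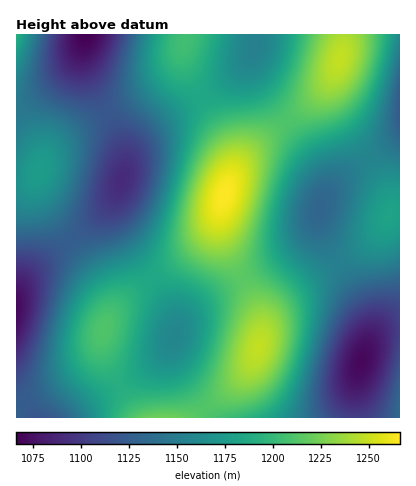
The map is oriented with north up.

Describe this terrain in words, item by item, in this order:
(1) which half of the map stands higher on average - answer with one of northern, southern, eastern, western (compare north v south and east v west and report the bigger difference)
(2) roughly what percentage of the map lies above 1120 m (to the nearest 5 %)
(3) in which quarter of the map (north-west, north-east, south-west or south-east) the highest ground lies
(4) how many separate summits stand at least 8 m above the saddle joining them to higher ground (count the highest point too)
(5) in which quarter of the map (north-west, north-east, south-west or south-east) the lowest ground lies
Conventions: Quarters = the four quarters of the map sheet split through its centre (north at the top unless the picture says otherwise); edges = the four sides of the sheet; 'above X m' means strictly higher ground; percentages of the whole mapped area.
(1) Taken as a whole, the eastern half is higher than the western.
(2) About 85 % of the map lies above 1120 m.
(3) The highest ground is in the north-east quarter.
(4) Counting only tops that stand 8 m proud, the map has 10 summits.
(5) The lowest point lies in the north-west quarter of the map.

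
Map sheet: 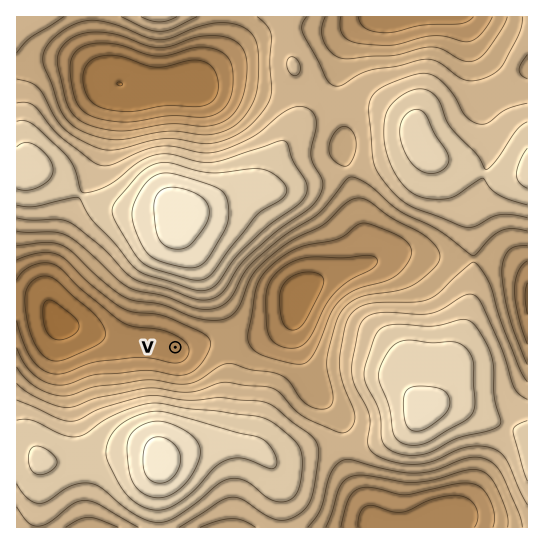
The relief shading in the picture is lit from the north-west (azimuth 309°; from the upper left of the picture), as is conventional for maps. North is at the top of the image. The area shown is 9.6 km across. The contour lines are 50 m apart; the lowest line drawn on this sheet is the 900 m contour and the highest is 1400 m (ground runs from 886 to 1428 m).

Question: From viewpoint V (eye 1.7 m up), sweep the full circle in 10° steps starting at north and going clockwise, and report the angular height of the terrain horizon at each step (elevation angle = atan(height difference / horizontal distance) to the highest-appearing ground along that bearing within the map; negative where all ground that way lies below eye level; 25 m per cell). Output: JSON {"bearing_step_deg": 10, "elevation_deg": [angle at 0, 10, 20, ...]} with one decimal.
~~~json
{"bearing_step_deg": 10, "elevation_deg": [13.5, 13.7, 13.3, 12.1, 10.3, 8.4, 7.0, 6.1, 5.8, 5.9, 6.4, 7.2, 8.0, 9.0, 10.0, 11.1, 12.2, 13.2, 14.2, 14.6, 13.9, 12.1, 9.7, 7.2, 5.4, 4.2, 2.7, 1.3, 0.3, 0.3, 1.8, 3.9, 6.2, 8.5, 10.9, 12.6]}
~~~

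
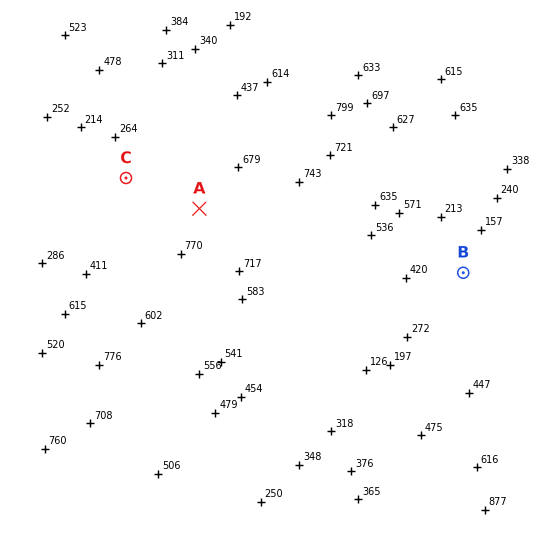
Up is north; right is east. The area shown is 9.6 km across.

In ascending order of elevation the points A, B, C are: B C A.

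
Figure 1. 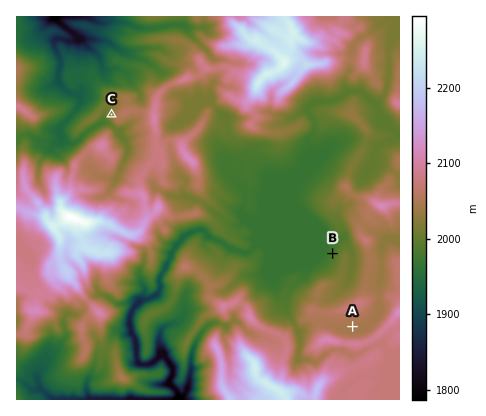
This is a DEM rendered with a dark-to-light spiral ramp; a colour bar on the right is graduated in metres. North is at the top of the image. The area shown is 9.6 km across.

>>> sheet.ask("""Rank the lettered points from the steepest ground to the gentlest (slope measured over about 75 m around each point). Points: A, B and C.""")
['C', 'B', 'A']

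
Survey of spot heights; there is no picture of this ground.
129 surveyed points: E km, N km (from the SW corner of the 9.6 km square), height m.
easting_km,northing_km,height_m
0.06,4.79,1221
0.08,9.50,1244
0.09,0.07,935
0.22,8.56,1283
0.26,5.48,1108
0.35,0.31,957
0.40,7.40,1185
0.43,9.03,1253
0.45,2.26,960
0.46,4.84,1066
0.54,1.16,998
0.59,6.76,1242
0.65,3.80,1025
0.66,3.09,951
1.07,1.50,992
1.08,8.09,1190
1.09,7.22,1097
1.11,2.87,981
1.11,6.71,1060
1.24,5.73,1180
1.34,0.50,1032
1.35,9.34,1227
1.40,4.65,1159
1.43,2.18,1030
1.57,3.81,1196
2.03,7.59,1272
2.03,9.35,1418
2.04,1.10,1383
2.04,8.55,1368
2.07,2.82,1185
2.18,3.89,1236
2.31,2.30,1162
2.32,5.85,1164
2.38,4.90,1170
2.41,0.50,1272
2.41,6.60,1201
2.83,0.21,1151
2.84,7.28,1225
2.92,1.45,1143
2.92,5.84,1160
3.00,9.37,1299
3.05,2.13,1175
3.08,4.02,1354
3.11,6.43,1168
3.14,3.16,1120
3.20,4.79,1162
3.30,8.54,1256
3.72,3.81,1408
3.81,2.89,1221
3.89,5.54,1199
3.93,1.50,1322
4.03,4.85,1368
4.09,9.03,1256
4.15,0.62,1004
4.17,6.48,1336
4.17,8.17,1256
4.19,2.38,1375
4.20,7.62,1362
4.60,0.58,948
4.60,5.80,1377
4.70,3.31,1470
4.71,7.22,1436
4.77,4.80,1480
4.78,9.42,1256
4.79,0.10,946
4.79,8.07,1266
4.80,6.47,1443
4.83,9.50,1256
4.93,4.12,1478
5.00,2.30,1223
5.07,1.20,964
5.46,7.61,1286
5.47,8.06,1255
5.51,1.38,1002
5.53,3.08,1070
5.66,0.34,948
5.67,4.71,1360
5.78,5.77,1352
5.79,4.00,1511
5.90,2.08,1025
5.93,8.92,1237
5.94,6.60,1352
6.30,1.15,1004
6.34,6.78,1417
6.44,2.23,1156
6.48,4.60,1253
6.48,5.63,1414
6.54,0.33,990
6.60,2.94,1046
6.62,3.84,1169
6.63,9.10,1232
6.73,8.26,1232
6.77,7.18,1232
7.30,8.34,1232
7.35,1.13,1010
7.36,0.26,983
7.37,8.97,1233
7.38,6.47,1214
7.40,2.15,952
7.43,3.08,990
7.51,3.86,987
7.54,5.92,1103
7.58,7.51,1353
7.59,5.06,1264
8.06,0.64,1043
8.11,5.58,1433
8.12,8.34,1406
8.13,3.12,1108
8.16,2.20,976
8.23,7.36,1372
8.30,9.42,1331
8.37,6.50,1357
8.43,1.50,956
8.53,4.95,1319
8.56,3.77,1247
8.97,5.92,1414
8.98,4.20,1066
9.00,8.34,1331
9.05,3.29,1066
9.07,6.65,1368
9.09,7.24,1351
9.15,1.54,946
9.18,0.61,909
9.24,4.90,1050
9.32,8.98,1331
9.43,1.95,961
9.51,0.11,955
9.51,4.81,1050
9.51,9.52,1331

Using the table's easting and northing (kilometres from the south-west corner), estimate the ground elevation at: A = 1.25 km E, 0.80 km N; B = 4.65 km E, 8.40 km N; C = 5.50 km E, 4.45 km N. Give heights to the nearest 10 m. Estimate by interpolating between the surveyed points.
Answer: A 1050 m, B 1280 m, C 1470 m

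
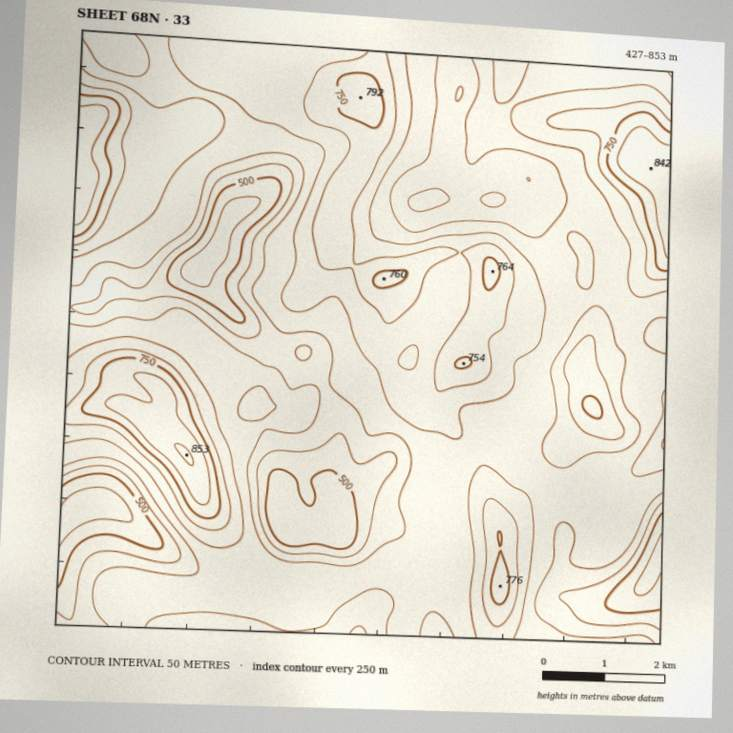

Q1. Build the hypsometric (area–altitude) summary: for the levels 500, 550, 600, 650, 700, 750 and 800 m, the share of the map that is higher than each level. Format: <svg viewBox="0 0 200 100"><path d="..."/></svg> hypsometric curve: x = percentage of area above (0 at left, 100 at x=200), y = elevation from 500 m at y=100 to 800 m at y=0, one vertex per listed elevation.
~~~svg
<svg viewBox="0 0 200 100"><path d="M188 100l-13-17-32-16-69-17-42-17-19-16-7-17"/></svg>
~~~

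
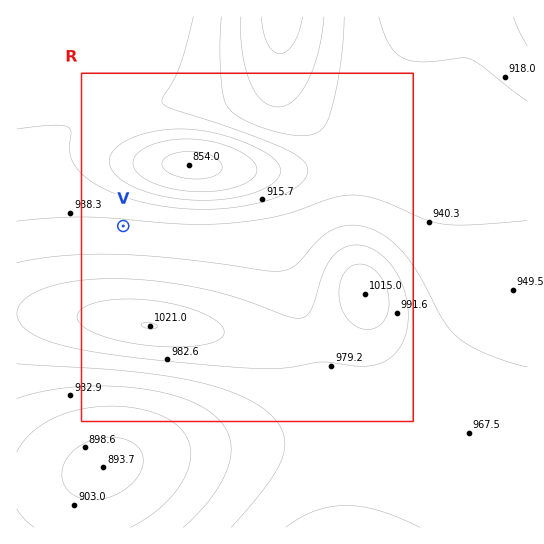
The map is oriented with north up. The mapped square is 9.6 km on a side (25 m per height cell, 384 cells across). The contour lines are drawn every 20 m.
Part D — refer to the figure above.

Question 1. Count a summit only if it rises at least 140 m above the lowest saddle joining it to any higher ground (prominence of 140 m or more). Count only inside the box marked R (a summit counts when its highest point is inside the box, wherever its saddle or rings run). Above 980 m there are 1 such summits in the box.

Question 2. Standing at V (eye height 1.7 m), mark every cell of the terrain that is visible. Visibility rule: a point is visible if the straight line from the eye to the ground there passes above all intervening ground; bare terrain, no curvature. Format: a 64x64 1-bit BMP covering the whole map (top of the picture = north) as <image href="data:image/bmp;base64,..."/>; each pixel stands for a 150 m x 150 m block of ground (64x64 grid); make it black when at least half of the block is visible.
<image width="64" height="64" href="data:image/bmp;base64,Qk0+AgAAAAAAAD4AAAAoAAAAQAAAAEAAAAABAAEAAAAAAAACAAATCwAAEwsAAAIAAAAAAAAA////AAAAAAAAAAAAAAAAAAAAAAAAAAAAAAAAAAAAAAAAAAAAAAAAAAAAAAAAAAAAAAAAAAAAAAAAAAAAAAAAAAAAAAAAAAAAAAAAAAAAAAAAAAAAAAAAAAAAAAAAAAAAAAAAAAAAAAAAAAAAAAAAAAAAAAAAAAAAAAAAAAAAAAAAAAAAAAAAAAAAAAAAAAAAAAAAAAAAAAAAAAAAAAAAAAAAAAAAAAAAAAAAAAAAAAAAAAAAAAAAAAAAAAAAAAAAAAAAAAAAAAAAAAAAAAAAAAAAAAABwAAAAAHAAAPAAAAAD/wAB+AAAAA//wAP4AAAAP//gB/gAAAD//+AP+AAAAf//4A/4AAAB///gH/gAAAP//+Af+AAAAf//4D/4AAAB//////AAAAH/////8AAAAf/////wAAAH//P//+AAAD/+AA//4AAAP/wAAf/gAAA/+AAAf+AAAD/wAAA/8AAAP/AAAD/4AAA/+AAAP/4AAD/4AAB///////wAAf///////wAH//B/////////wD////////8AD/+//////AAH/j/////4AAH+P/////AAAHw/////8AAAGD/////wAAAAP/////AAAAA/////8AAAAD/////wAAAAP/////AAAAA/////8AAAAD/////gAAAAP////+AAAAA/////4AAAAD/////gAAAAA=="/>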